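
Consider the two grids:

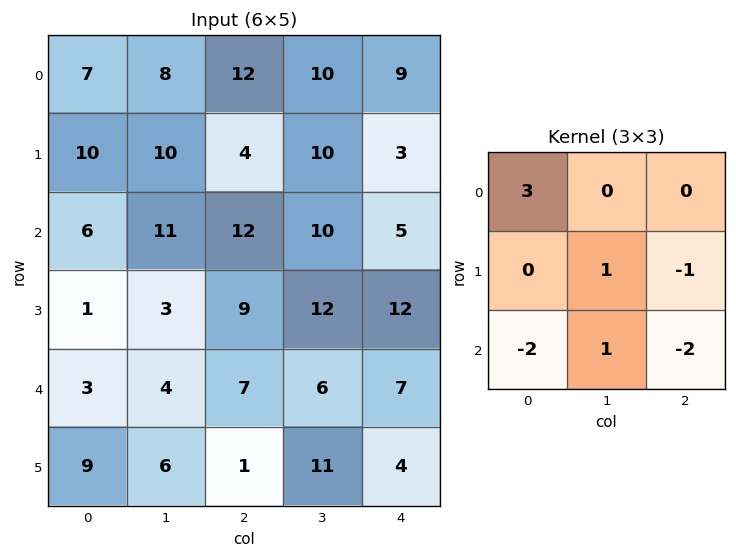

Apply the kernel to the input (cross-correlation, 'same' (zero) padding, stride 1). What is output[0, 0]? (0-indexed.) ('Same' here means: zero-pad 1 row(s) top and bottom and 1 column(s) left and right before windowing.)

-11

The receptive field on the zero-padded input at this output position is [0 0 0 / 0 7 8 / 0 10 10]. Elementwise product with the kernel and sum: 0·3 + 7·1 + 8·-1 + 0·-2 + 10·1 + 10·-2.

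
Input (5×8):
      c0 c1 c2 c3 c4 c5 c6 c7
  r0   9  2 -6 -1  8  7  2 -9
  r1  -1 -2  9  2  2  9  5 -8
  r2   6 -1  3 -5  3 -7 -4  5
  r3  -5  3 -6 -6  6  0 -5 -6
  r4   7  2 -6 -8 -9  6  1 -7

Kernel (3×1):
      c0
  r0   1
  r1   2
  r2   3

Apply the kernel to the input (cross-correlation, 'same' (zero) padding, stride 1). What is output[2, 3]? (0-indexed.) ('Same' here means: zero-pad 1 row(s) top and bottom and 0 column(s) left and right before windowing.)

-26

The receptive field on the zero-padded input at this output position is [2 / -5 / -6]. Elementwise product with the kernel and sum: 2·1 + -5·2 + -6·3.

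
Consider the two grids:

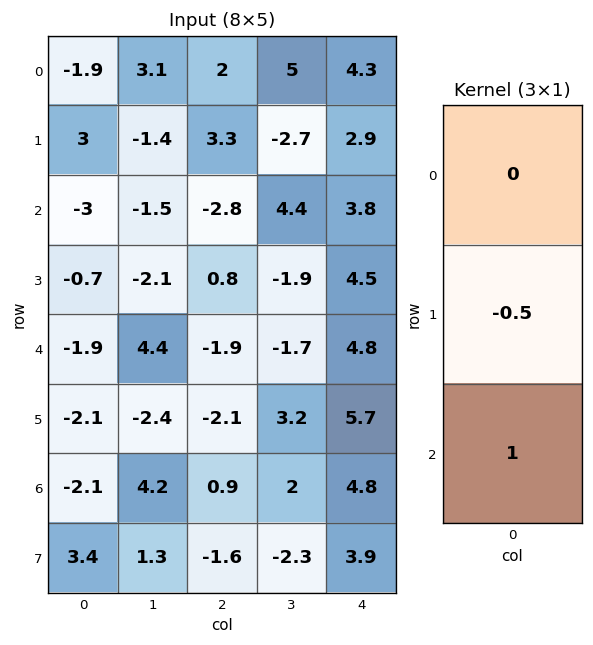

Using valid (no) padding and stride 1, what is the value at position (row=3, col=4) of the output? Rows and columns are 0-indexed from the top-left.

The receptive field on the input at this output position is [4.5 / 4.8 / 5.7]. Elementwise product with the kernel and sum: 4.8·-0.5 + 5.7·1.

3.3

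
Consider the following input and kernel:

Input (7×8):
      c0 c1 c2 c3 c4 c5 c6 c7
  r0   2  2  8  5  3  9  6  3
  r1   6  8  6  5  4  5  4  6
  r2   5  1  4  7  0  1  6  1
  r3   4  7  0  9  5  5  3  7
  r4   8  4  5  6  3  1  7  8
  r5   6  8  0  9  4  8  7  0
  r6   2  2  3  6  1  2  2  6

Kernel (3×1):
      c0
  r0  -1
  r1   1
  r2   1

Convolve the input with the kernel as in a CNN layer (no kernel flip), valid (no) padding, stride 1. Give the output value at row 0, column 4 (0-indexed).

The receptive field on the input at this output position is [3 / 4 / 0]. Elementwise product with the kernel and sum: 3·-1 + 4·1 + 0·1.

1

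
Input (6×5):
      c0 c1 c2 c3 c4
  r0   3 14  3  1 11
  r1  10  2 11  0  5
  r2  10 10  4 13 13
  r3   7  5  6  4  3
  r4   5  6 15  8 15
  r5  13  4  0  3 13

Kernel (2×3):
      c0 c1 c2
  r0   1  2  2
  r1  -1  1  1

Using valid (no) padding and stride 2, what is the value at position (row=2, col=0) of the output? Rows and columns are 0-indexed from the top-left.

The receptive field on the input at this output position is [5 6 15 / 13 4 0]. Elementwise product with the kernel and sum: 5·1 + 6·2 + 15·2 + 13·-1 + 4·1 + 0·1.

38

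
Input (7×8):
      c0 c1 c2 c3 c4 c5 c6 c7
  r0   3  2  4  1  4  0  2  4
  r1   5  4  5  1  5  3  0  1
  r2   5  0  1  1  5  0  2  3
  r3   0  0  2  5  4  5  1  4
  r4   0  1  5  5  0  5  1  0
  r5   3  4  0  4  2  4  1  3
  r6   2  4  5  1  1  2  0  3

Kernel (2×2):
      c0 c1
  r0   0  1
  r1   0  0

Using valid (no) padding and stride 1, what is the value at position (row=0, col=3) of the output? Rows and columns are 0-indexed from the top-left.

The receptive field on the input at this output position is [1 4 / 1 5]. Elementwise product with the kernel and sum: 4·1.

4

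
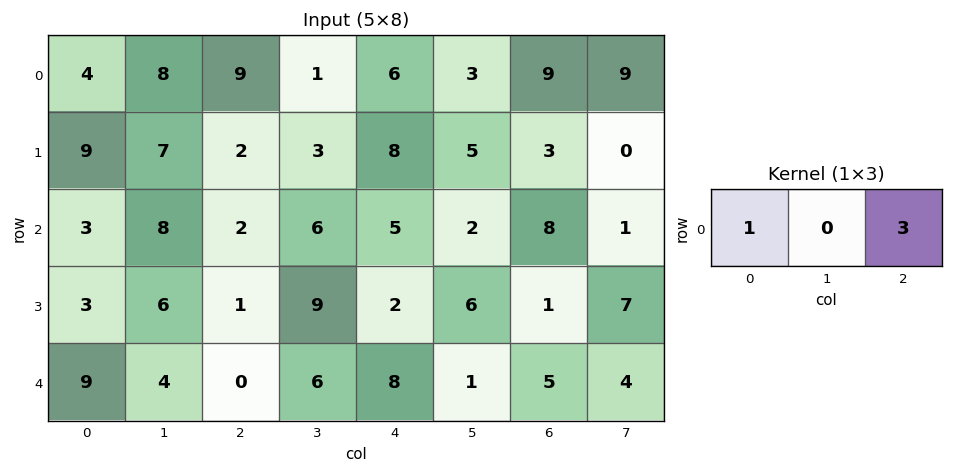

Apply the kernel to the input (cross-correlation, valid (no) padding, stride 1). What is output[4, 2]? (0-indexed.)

24

The receptive field on the input at this output position is [0 6 8]. Elementwise product with the kernel and sum: 0·1 + 8·3.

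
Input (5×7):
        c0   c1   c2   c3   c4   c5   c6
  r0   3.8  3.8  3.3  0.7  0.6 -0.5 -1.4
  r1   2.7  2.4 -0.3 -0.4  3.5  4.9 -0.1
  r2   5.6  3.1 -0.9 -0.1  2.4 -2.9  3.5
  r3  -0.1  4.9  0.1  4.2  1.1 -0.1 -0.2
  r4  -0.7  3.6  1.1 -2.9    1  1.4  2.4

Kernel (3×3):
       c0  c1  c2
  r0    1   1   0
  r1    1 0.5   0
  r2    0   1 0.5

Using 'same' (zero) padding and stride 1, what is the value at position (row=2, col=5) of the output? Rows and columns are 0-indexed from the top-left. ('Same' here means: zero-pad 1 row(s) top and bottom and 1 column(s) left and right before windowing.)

9.15

The receptive field on the zero-padded input at this output position is [3.5 4.9 -0.1 / 2.4 -2.9 3.5 / 1.1 -0.1 -0.2]. Elementwise product with the kernel and sum: 3.5·1 + 4.9·1 + 2.4·1 + -2.9·0.5 + -0.1·1 + -0.2·0.5.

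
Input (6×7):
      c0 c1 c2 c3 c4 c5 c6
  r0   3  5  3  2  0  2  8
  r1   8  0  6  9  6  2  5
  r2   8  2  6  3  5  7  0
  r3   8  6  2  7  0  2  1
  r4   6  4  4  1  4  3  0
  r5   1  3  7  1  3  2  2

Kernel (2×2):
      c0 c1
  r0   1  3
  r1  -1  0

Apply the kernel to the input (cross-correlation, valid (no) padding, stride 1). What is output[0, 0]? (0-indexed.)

The receptive field on the input at this output position is [3 5 / 8 0]. Elementwise product with the kernel and sum: 3·1 + 5·3 + 8·-1.

10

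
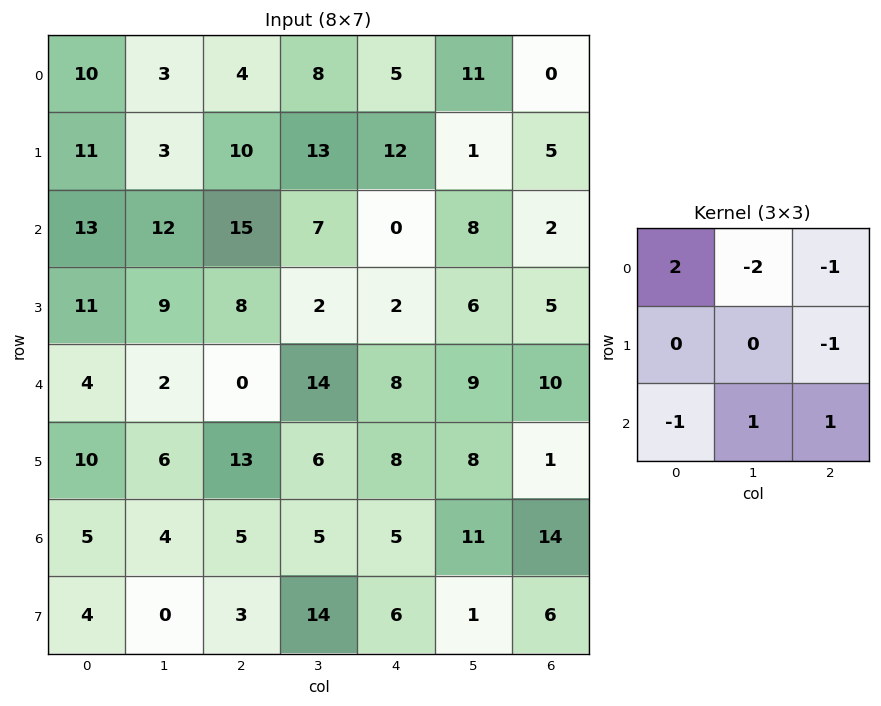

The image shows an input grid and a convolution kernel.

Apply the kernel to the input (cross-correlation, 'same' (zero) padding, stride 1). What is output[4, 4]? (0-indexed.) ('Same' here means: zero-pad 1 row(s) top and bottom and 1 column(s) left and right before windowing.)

-5

The receptive field on the zero-padded input at this output position is [2 2 6 / 14 8 9 / 6 8 8]. Elementwise product with the kernel and sum: 2·2 + 2·-2 + 6·-1 + 9·-1 + 6·-1 + 8·1 + 8·1.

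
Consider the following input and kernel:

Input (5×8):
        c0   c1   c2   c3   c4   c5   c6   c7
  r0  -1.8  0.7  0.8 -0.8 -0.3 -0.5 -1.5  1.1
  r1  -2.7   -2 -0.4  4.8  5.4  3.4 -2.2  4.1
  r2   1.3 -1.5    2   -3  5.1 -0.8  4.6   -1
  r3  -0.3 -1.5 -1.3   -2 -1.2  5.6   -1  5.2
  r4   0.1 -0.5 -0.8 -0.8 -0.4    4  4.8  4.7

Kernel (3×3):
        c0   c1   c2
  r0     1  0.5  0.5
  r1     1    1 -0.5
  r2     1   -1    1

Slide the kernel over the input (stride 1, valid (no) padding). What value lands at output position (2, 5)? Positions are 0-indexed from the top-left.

The receptive field on the input at this output position is [-0.8 4.6 -1 / 5.6 -1 5.2 / 4 4.8 4.7]. Elementwise product with the kernel and sum: -0.8·1 + 4.6·0.5 + -1·0.5 + 5.6·1 + -1·1 + 5.2·-0.5 + 4·1 + 4.8·-1 + 4.7·1.

6.9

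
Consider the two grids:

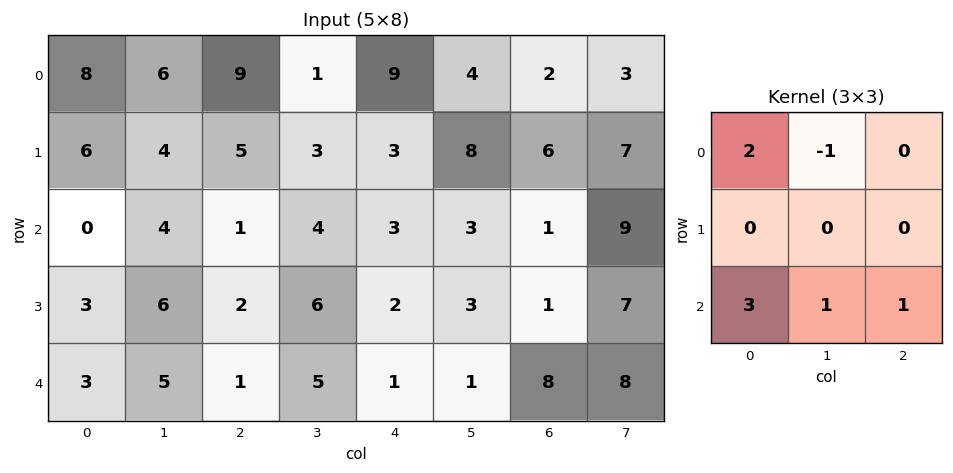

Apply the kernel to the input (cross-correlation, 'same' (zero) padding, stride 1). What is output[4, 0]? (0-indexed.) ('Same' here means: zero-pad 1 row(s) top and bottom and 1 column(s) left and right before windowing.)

The receptive field on the zero-padded input at this output position is [0 3 6 / 0 3 5 / 0 0 0]. Elementwise product with the kernel and sum: 0·2 + 3·-1 + 0·3 + 0·1 + 0·1.

-3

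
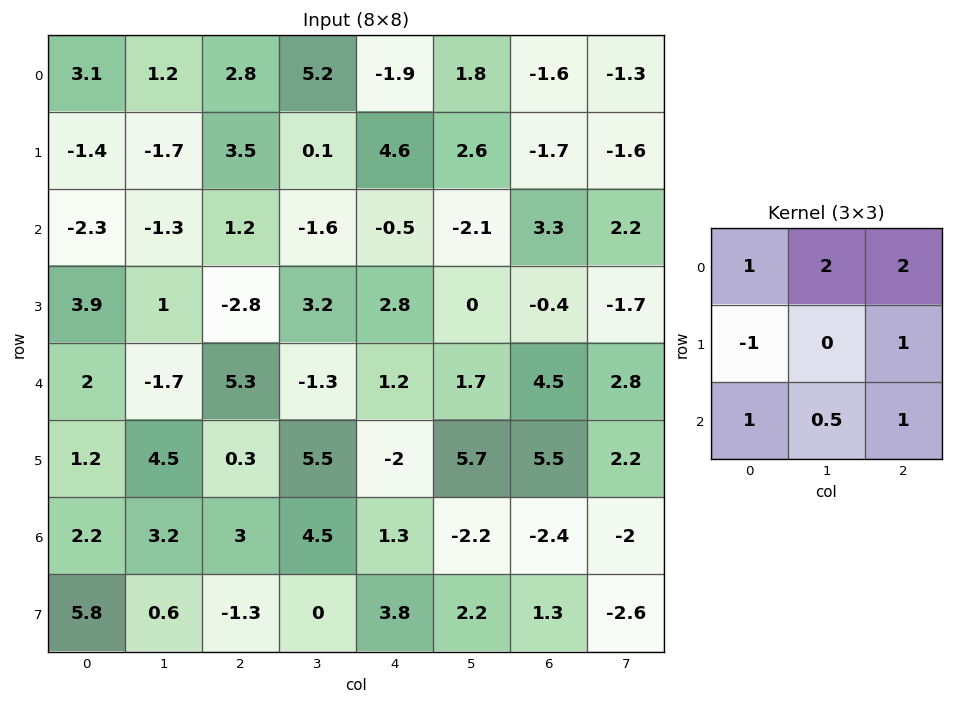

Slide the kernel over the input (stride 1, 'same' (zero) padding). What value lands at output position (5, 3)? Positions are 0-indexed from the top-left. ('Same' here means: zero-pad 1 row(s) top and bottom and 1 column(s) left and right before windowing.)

The receptive field on the zero-padded input at this output position is [5.3 -1.3 1.2 / 0.3 5.5 -2 / 3 4.5 1.3]. Elementwise product with the kernel and sum: 5.3·1 + -1.3·2 + 1.2·2 + 0.3·-1 + -2·1 + 3·1 + 4.5·0.5 + 1.3·1.

9.35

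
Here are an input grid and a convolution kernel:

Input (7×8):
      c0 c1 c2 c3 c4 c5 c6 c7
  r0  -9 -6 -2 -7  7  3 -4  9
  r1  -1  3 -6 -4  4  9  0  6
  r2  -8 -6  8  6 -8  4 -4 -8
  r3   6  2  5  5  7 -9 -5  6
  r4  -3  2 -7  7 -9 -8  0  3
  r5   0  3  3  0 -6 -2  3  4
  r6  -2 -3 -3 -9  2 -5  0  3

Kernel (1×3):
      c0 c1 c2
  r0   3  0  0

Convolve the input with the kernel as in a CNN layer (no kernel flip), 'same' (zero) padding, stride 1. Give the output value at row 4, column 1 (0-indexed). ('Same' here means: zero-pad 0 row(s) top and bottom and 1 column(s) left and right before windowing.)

The receptive field on the zero-padded input at this output position is [-3 2 -7]. Elementwise product with the kernel and sum: -3·3.

-9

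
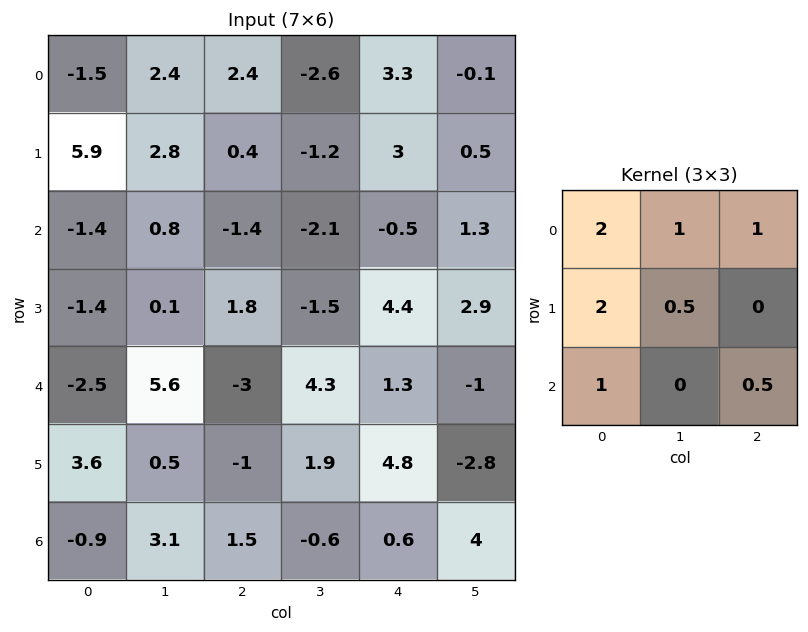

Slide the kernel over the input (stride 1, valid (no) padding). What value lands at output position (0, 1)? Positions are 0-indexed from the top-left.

10.15

The receptive field on the input at this output position is [2.4 2.4 -2.6 / 2.8 0.4 -1.2 / 0.8 -1.4 -2.1]. Elementwise product with the kernel and sum: 2.4·2 + 2.4·1 + -2.6·1 + 2.8·2 + 0.4·0.5 + 0.8·1 + -2.1·0.5.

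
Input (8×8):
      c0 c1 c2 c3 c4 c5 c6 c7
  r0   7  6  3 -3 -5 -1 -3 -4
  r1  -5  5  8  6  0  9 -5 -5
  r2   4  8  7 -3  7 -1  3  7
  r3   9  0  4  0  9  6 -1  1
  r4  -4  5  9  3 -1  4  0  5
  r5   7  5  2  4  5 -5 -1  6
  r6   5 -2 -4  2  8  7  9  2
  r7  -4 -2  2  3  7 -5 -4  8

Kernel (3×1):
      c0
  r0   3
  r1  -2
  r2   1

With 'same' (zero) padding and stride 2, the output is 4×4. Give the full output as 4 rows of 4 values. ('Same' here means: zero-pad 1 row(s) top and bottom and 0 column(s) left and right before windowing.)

-19 2 10 1
-14 14 -5 -22
42 -4 34 -4
7 16 6 -25

Output[0,0]: The receptive field on the zero-padded input at this output position is [0 / 7 / -5]. Elementwise product with the kernel and sum: 0·3 + 7·-2 + -5·1.
Output[0,1]: The receptive field on the zero-padded input at this output position is [0 / 3 / 8]. Elementwise product with the kernel and sum: 0·3 + 3·-2 + 8·1.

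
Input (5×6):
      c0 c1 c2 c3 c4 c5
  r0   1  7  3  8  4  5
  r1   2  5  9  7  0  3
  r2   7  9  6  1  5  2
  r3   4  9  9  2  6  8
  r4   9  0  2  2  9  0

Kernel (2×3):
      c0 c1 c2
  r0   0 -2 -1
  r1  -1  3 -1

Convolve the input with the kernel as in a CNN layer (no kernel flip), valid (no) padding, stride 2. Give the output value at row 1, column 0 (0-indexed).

The receptive field on the input at this output position is [7 9 6 / 4 9 9]. Elementwise product with the kernel and sum: 9·-2 + 6·-1 + 4·-1 + 9·3 + 9·-1.

-10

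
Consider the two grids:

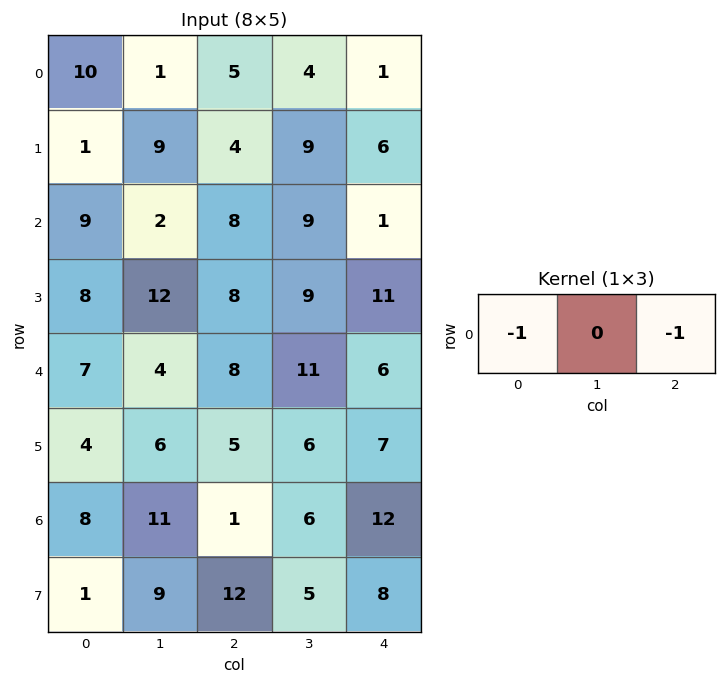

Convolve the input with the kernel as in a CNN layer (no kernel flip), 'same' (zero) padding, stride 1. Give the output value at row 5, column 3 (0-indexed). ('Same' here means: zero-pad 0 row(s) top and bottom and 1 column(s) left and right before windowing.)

The receptive field on the zero-padded input at this output position is [5 6 7]. Elementwise product with the kernel and sum: 5·-1 + 7·-1.

-12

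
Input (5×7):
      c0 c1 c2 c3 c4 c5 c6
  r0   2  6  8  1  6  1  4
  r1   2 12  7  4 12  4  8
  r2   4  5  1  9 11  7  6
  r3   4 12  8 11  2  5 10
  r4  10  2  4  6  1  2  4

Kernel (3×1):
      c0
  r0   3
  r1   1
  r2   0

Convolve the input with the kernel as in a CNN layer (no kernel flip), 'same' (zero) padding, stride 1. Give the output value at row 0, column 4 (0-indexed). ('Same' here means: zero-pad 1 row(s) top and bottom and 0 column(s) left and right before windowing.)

The receptive field on the zero-padded input at this output position is [0 / 6 / 12]. Elementwise product with the kernel and sum: 0·3 + 6·1.

6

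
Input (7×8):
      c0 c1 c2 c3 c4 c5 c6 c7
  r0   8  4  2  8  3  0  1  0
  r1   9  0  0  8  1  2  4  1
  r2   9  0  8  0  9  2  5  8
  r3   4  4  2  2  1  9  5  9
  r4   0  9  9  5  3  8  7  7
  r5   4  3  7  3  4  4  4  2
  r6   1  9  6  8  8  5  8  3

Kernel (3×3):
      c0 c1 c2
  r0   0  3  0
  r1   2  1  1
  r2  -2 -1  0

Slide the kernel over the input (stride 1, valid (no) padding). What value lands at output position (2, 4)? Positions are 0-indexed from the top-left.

The receptive field on the input at this output position is [9 2 5 / 1 9 5 / 3 8 7]. Elementwise product with the kernel and sum: 2·3 + 1·2 + 9·1 + 5·1 + 3·-2 + 8·-1.

8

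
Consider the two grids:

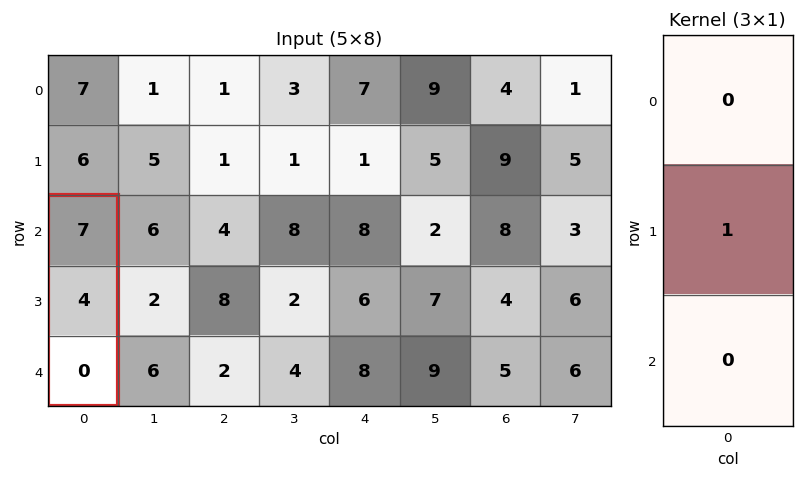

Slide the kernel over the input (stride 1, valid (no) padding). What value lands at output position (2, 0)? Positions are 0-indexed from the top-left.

The receptive field on the input at this output position is [7 / 4 / 0]. Elementwise product with the kernel and sum: 4·1.

4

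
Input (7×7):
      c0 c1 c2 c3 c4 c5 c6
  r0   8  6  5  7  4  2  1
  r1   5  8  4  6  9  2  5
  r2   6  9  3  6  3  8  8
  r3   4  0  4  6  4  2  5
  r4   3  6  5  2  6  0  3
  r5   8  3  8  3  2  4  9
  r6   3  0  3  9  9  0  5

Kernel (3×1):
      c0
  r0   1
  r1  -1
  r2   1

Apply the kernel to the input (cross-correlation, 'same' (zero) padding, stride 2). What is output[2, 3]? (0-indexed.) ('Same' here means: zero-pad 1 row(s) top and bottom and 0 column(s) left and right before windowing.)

11

The receptive field on the zero-padded input at this output position is [5 / 3 / 9]. Elementwise product with the kernel and sum: 5·1 + 3·-1 + 9·1.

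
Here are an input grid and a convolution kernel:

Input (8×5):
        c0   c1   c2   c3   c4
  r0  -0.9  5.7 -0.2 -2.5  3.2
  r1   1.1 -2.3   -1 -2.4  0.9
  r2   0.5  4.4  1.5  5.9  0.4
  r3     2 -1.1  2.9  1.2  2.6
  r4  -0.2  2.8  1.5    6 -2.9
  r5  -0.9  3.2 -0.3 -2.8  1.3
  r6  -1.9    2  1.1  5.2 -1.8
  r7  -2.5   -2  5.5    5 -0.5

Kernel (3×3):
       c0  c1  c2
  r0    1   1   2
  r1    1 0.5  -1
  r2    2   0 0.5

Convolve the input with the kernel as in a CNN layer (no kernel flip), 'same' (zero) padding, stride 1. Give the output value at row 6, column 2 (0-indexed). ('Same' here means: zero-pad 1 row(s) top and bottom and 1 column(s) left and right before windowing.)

-6.85

The receptive field on the zero-padded input at this output position is [3.2 -0.3 -2.8 / 2 1.1 5.2 / -2 5.5 5]. Elementwise product with the kernel and sum: 3.2·1 + -0.3·1 + -2.8·2 + 2·1 + 1.1·0.5 + 5.2·-1 + -2·2 + 5·0.5.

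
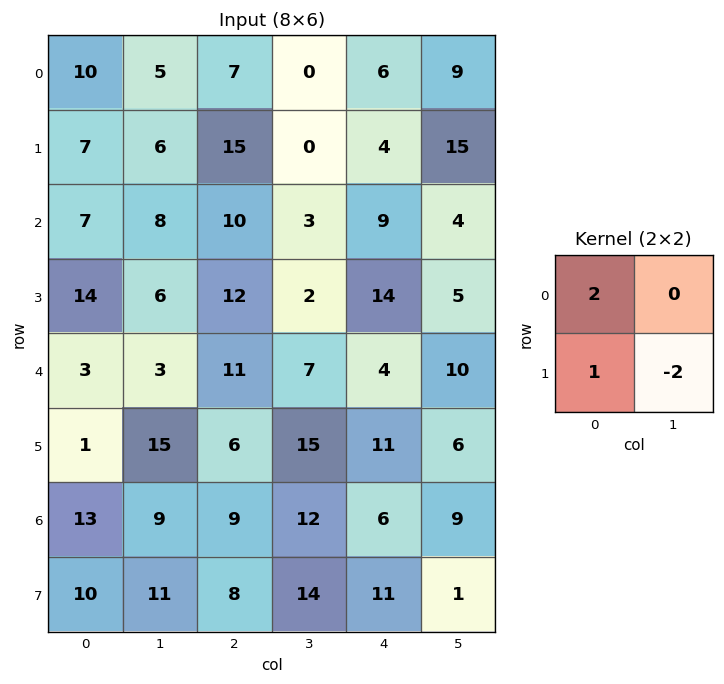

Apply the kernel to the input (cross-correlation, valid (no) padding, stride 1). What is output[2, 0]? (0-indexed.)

The receptive field on the input at this output position is [7 8 / 14 6]. Elementwise product with the kernel and sum: 7·2 + 14·1 + 6·-2.

16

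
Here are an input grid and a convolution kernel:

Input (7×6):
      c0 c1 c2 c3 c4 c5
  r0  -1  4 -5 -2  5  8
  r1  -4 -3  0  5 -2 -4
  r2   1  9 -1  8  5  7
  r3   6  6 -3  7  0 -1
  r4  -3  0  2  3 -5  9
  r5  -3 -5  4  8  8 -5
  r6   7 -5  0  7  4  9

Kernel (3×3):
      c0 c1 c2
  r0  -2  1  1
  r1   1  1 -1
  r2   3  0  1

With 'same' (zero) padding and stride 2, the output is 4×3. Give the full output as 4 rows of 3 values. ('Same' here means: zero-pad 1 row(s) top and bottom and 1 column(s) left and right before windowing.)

Output[0,0]: The receptive field on the zero-padded input at this output position is [0 0 0 / 0 -1 4 / 0 -4 -3]. Elementwise product with the kernel and sum: 0·-2 + 0·1 + 0·1 + 0·1 + -1·1 + 4·-1 + 0·3 + -3·1.

-8 -3 6
-9 36 10
4 -16 -7
4 10 -11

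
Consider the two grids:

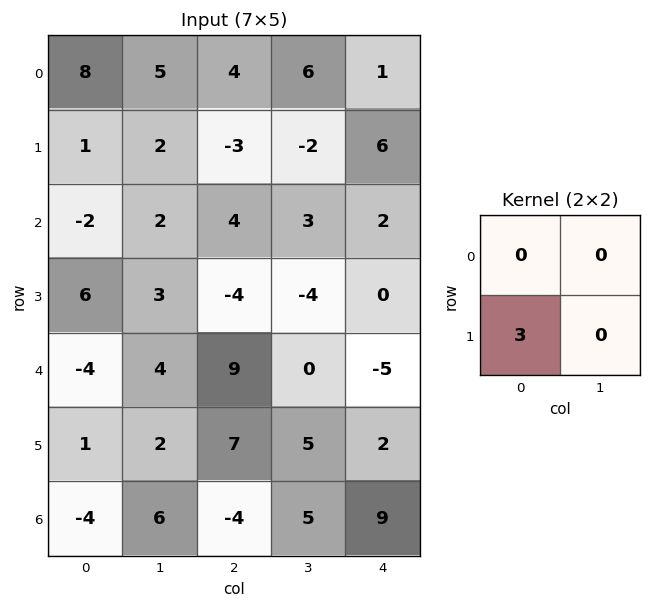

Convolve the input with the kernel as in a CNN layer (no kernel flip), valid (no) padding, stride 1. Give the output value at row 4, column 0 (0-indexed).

The receptive field on the input at this output position is [-4 4 / 1 2]. Elementwise product with the kernel and sum: 1·3.

3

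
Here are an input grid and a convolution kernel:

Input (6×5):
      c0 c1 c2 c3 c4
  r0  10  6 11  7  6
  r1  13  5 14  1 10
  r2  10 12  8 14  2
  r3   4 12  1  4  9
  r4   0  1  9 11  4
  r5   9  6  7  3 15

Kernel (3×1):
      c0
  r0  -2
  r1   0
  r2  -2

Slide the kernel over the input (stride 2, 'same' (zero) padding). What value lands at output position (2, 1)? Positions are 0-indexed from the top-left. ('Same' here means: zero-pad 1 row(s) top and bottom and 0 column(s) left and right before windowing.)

The receptive field on the zero-padded input at this output position is [1 / 9 / 7]. Elementwise product with the kernel and sum: 1·-2 + 7·-2.

-16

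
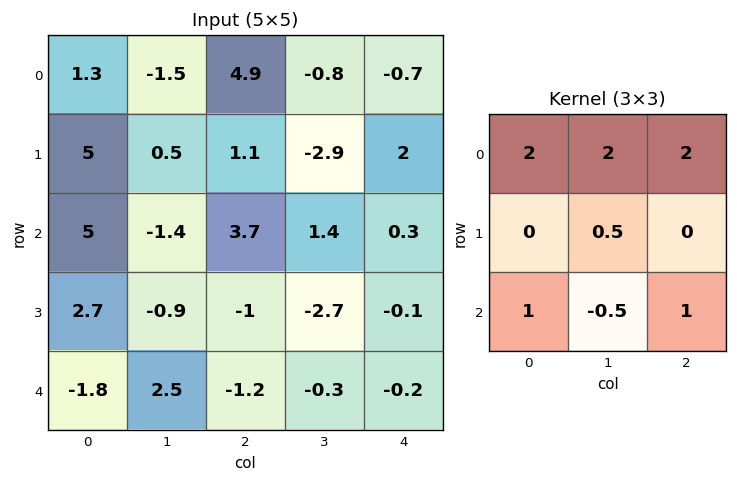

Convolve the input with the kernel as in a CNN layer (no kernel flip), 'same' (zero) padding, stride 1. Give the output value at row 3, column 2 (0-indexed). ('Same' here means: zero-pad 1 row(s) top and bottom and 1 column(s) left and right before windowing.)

9.7

The receptive field on the zero-padded input at this output position is [-1.4 3.7 1.4 / -0.9 -1 -2.7 / 2.5 -1.2 -0.3]. Elementwise product with the kernel and sum: -1.4·2 + 3.7·2 + 1.4·2 + -1·0.5 + 2.5·1 + -1.2·-0.5 + -0.3·1.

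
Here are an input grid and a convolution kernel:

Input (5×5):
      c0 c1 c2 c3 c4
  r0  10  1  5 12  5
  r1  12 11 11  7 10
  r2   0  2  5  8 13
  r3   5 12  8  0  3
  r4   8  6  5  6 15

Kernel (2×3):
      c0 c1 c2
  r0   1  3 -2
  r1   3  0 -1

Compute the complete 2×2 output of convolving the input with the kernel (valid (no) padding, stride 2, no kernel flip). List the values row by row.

28 54
3 24

Output[0,0]: The receptive field on the input at this output position is [10 1 5 / 12 11 11]. Elementwise product with the kernel and sum: 10·1 + 1·3 + 5·-2 + 12·3 + 11·-1.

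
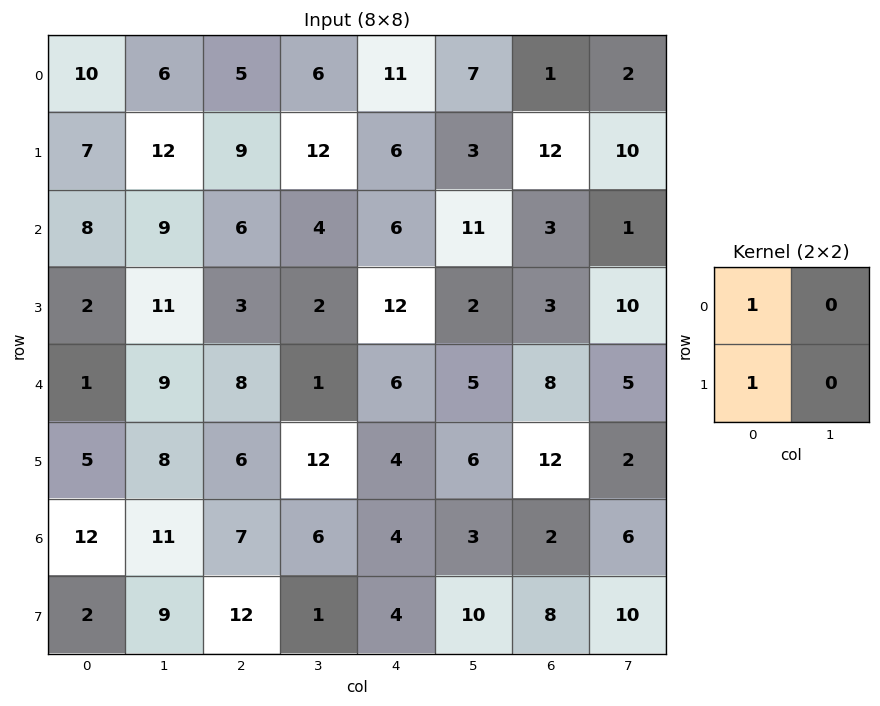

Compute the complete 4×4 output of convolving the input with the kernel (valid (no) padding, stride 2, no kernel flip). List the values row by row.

17 14 17 13
10 9 18 6
6 14 10 20
14 19 8 10

Output[0,0]: The receptive field on the input at this output position is [10 6 / 7 12]. Elementwise product with the kernel and sum: 10·1 + 7·1.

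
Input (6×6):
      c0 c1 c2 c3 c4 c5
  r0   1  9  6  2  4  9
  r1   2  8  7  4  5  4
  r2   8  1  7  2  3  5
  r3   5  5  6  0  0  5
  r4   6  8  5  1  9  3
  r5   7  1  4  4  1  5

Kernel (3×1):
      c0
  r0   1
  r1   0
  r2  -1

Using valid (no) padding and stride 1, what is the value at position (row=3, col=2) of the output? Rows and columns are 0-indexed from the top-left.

The receptive field on the input at this output position is [6 / 5 / 4]. Elementwise product with the kernel and sum: 6·1 + 4·-1.

2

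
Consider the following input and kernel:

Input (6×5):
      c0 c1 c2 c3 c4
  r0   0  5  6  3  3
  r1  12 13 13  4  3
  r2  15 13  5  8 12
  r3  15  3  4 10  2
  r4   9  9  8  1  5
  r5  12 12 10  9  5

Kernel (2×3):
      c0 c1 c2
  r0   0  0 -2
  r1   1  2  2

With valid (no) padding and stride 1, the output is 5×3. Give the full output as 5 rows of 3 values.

52 41 21
25 31 39
19 15 4
35 7 16
40 48 28

Output[0,0]: The receptive field on the input at this output position is [0 5 6 / 12 13 13]. Elementwise product with the kernel and sum: 6·-2 + 12·1 + 13·2 + 13·2.
Output[0,1]: The receptive field on the input at this output position is [5 6 3 / 13 13 4]. Elementwise product with the kernel and sum: 3·-2 + 13·1 + 13·2 + 4·2.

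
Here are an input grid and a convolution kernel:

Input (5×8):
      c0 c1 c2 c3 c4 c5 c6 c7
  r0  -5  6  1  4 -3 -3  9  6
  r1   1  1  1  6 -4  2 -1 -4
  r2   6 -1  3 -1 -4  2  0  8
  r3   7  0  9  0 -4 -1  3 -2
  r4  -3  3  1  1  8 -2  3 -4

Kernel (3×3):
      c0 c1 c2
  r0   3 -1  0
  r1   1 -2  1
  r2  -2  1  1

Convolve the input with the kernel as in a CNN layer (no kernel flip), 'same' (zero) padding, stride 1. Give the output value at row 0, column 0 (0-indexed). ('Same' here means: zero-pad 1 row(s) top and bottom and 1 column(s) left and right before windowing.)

The receptive field on the zero-padded input at this output position is [0 0 0 / 0 -5 6 / 0 1 1]. Elementwise product with the kernel and sum: 0·3 + 0·-1 + 0·1 + -5·-2 + 6·1 + 0·-2 + 1·1 + 1·1.

18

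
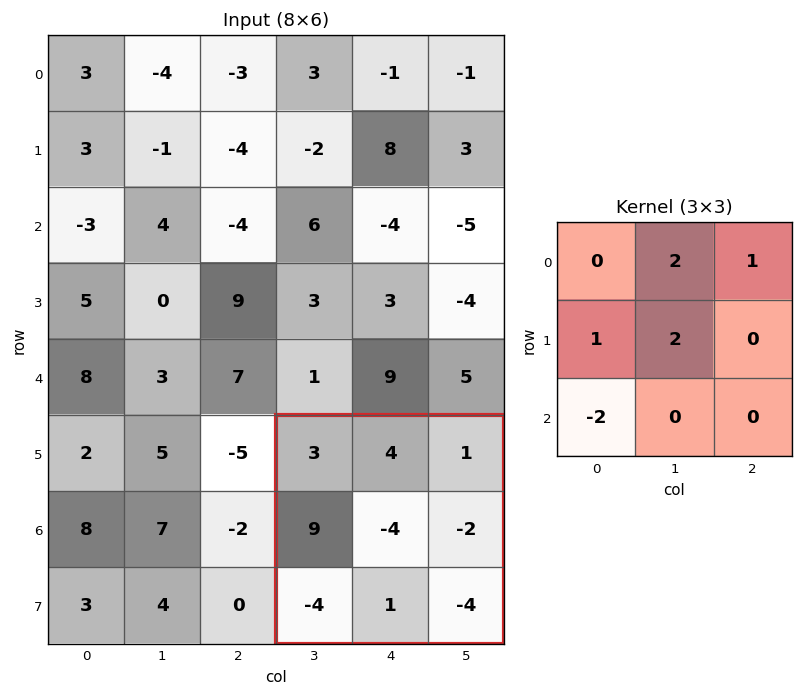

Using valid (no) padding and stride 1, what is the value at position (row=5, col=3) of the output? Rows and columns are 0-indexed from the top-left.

The receptive field on the input at this output position is [3 4 1 / 9 -4 -2 / -4 1 -4]. Elementwise product with the kernel and sum: 4·2 + 1·1 + 9·1 + -4·2 + -4·-2.

18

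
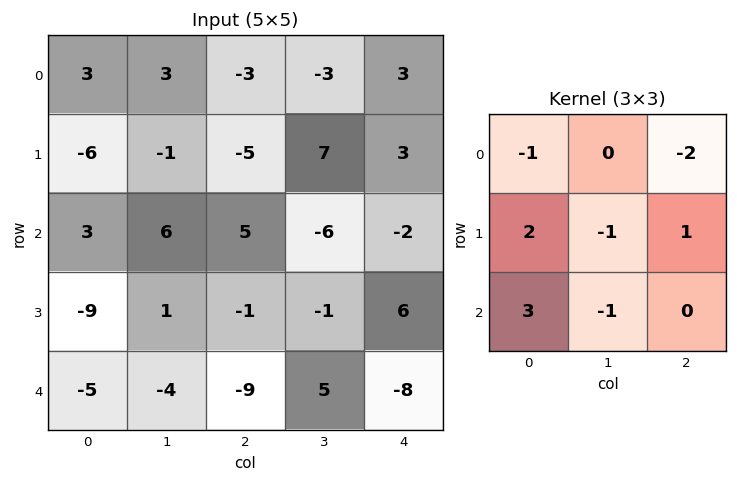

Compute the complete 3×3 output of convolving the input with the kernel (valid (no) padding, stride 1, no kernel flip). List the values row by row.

Output[0,0]: The receptive field on the input at this output position is [3 3 -3 / -6 -1 -5 / 3 6 5]. Elementwise product with the kernel and sum: 3·-1 + -3·-2 + -6·2 + -1·-1 + -5·1 + 3·3 + 6·-1.

-10 26 4
-7 -8 11
-44 5 -28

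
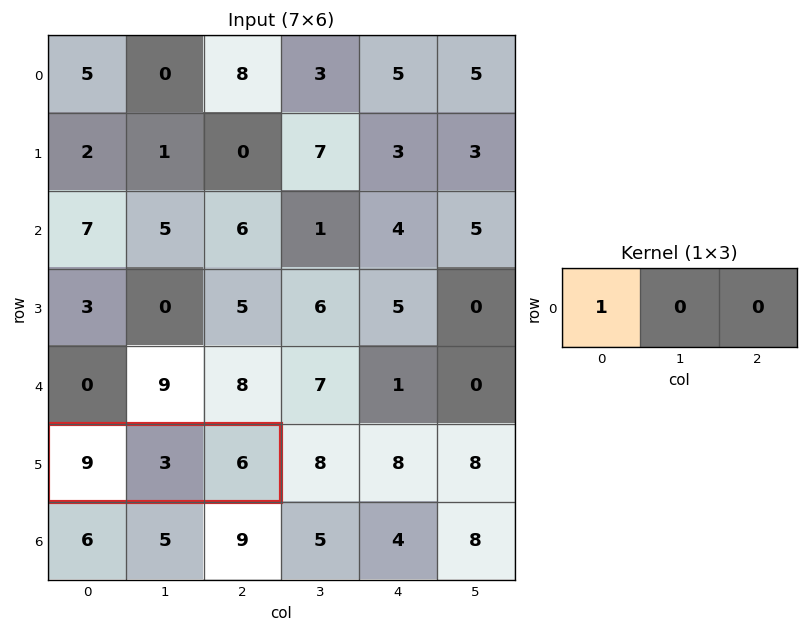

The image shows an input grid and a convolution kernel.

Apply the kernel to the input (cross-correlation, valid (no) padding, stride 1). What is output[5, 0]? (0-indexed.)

9

The receptive field on the input at this output position is [9 3 6]. Elementwise product with the kernel and sum: 9·1.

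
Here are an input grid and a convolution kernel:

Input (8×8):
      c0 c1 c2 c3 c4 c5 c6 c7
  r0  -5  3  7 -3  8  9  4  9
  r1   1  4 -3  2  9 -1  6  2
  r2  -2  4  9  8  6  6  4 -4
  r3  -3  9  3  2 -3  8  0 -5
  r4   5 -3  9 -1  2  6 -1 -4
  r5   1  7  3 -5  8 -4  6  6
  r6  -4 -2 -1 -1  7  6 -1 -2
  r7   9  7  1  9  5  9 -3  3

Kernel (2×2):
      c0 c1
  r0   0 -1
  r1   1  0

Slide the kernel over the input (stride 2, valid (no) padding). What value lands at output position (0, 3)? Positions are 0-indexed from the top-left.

The receptive field on the input at this output position is [4 9 / 6 2]. Elementwise product with the kernel and sum: 9·-1 + 6·1.

-3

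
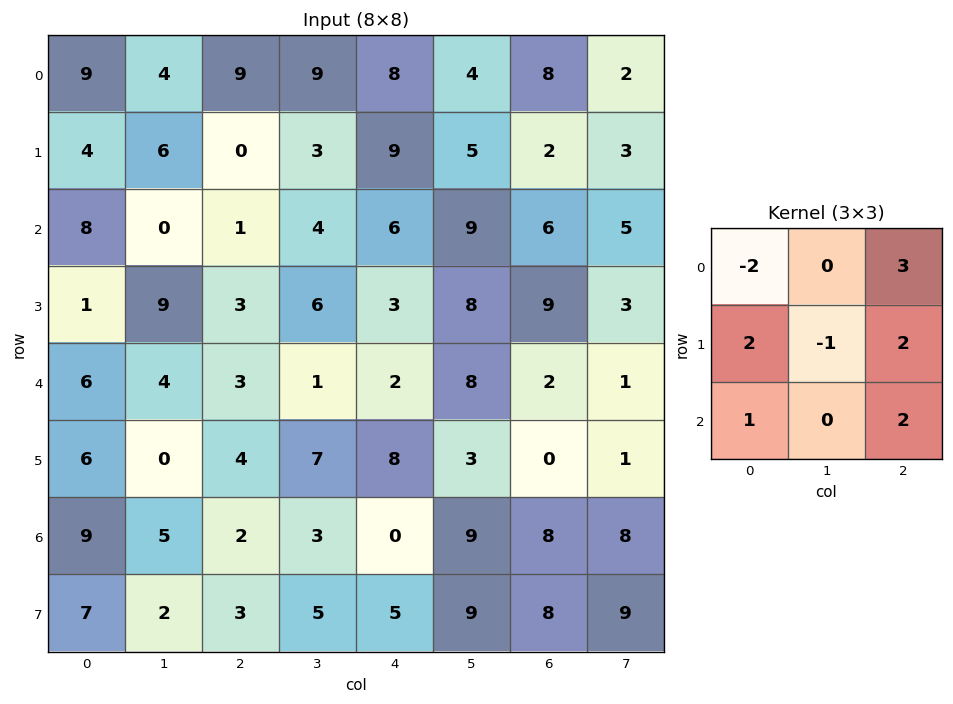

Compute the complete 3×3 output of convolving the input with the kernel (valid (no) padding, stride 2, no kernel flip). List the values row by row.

Output[0,0]: The receptive field on the input at this output position is [9 4 9 / 4 6 0 / 8 0 1]. Elementwise product with the kernel and sum: 9·-2 + 9·3 + 4·2 + 6·-1 + 0·2 + 8·1 + 1·2.

21 34 43
-2 29 28
30 19 31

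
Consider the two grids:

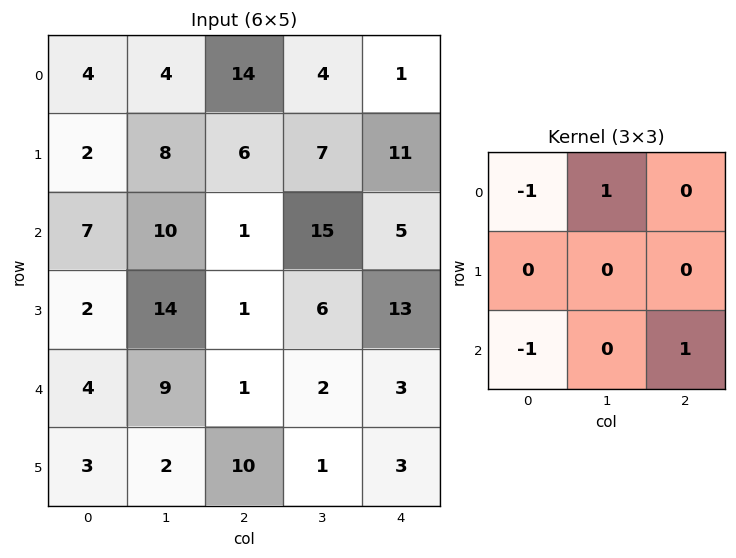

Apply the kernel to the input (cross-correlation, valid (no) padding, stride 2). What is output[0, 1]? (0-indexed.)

-6

The receptive field on the input at this output position is [14 4 1 / 6 7 11 / 1 15 5]. Elementwise product with the kernel and sum: 14·-1 + 4·1 + 1·-1 + 5·1.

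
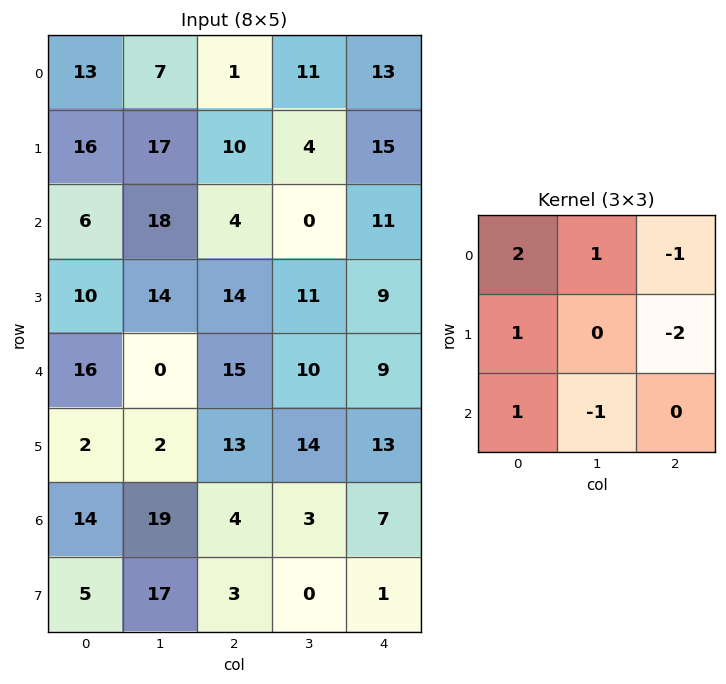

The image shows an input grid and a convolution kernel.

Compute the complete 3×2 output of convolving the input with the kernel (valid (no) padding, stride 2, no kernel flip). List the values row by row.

Output[0,0]: The receptive field on the input at this output position is [13 7 1 / 16 17 10 / 6 18 4]. Elementwise product with the kernel and sum: 13·2 + 7·1 + 1·-1 + 16·1 + 10·-2 + 6·1 + 18·-1.

16 -16
24 -2
-12 19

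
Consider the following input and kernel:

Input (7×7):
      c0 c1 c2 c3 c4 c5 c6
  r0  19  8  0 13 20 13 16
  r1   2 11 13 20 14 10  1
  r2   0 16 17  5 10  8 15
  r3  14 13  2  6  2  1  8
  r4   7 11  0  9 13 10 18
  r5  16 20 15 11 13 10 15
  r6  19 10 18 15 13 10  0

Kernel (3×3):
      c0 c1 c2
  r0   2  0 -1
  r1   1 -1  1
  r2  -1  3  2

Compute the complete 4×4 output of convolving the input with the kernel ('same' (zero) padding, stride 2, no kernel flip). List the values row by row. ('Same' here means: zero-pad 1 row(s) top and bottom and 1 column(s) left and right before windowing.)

17 89 48 -10
73 11 35 36
79 87 65 29
-29 36 24 30

Output[0,0]: The receptive field on the zero-padded input at this output position is [0 0 0 / 0 19 8 / 0 2 11]. Elementwise product with the kernel and sum: 0·2 + 0·-1 + 0·1 + 19·-1 + 8·1 + 0·-1 + 2·3 + 11·2.
Output[0,1]: The receptive field on the zero-padded input at this output position is [0 0 0 / 8 0 13 / 11 13 20]. Elementwise product with the kernel and sum: 0·2 + 0·-1 + 8·1 + 0·-1 + 13·1 + 11·-1 + 13·3 + 20·2.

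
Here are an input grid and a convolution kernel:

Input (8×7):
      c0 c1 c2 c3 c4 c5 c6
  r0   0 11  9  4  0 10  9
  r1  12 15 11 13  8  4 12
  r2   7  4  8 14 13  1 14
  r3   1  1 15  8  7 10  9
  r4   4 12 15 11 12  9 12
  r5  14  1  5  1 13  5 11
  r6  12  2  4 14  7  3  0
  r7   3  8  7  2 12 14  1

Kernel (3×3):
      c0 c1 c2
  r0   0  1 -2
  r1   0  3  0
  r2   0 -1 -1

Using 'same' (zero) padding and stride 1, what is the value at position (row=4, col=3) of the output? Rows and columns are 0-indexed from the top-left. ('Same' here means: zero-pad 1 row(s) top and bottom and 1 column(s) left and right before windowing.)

13

The receptive field on the zero-padded input at this output position is [15 8 7 / 15 11 12 / 5 1 13]. Elementwise product with the kernel and sum: 8·1 + 7·-2 + 11·3 + 1·-1 + 13·-1.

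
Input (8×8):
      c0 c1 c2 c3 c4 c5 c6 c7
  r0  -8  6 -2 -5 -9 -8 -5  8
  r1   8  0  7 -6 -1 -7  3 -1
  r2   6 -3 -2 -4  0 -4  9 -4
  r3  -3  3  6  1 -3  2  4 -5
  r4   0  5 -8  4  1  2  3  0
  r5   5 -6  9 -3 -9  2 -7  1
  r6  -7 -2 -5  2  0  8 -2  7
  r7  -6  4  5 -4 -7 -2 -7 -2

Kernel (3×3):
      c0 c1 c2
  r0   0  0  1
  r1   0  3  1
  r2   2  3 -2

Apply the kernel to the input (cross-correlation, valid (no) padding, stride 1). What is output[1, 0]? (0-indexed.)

The receptive field on the input at this output position is [8 0 7 / 6 -3 -2 / -3 3 6]. Elementwise product with the kernel and sum: 7·1 + -3·3 + -2·1 + -3·2 + 3·3 + 6·-2.

-13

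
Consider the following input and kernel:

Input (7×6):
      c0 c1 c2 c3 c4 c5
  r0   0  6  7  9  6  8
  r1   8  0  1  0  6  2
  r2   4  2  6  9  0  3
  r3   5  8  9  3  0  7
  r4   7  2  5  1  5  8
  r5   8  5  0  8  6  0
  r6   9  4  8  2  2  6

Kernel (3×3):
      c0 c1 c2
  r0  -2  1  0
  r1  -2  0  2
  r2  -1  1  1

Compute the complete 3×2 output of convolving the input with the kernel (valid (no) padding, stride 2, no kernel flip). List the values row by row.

-4 8
2 -20
-25 -1

Output[0,0]: The receptive field on the input at this output position is [0 6 7 / 8 0 1 / 4 2 6]. Elementwise product with the kernel and sum: 0·-2 + 6·1 + 8·-2 + 1·2 + 4·-1 + 2·1 + 6·1.
Output[0,1]: The receptive field on the input at this output position is [7 9 6 / 1 0 6 / 6 9 0]. Elementwise product with the kernel and sum: 7·-2 + 9·1 + 1·-2 + 6·2 + 6·-1 + 9·1 + 0·1.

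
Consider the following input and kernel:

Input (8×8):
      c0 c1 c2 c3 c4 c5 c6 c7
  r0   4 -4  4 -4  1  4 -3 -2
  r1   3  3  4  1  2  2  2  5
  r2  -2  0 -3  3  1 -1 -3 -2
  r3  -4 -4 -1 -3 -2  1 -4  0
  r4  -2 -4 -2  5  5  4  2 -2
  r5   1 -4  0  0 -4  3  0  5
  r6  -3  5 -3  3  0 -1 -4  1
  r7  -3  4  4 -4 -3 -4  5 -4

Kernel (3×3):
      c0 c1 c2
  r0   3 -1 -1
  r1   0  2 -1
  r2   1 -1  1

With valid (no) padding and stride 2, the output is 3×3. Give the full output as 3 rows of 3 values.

Output[0,0]: The receptive field on the input at this output position is [4 -4 4 / 3 3 4 / -2 0 -3]. Elementwise product with the kernel and sum: 4·3 + -4·-1 + 4·-1 + 3·2 + 4·-1 + -2·1 + 0·-1 + -3·1.
Output[0,1]: The receptive field on the input at this output position is [4 -4 1 / 4 1 2 / -3 3 1]. Elementwise product with the kernel and sum: 4·3 + -4·-1 + 1·-1 + 1·2 + 2·-1 + -3·1 + 3·-1 + 1·1.

9 10 3
-10 -19 16
-19 -18 12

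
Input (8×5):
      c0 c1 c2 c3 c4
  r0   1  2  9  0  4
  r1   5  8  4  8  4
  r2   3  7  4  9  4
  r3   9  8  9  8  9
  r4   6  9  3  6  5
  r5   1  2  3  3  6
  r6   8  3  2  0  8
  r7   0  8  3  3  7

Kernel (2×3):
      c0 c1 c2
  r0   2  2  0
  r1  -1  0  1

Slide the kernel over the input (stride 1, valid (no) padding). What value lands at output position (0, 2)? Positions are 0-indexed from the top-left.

The receptive field on the input at this output position is [9 0 4 / 4 8 4]. Elementwise product with the kernel and sum: 9·2 + 0·2 + 4·-1 + 4·1.

18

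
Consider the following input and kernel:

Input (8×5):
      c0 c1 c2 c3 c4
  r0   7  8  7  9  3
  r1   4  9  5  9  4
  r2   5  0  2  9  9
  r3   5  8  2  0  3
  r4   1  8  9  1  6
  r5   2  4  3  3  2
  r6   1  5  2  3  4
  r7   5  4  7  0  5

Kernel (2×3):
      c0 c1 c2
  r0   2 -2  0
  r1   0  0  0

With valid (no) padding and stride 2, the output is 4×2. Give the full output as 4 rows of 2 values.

Output[0,0]: The receptive field on the input at this output position is [7 8 7 / 4 9 5]. Elementwise product with the kernel and sum: 7·2 + 8·-2.
Output[0,1]: The receptive field on the input at this output position is [7 9 3 / 5 9 4]. Elementwise product with the kernel and sum: 7·2 + 9·-2.

-2 -4
10 -14
-14 16
-8 -2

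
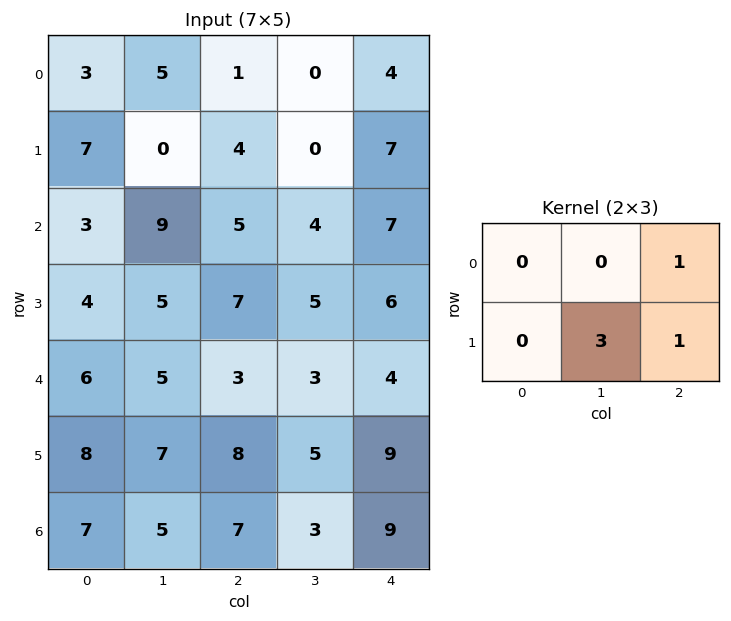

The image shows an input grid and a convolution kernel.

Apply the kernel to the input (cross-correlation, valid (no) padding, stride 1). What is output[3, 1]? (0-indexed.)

17

The receptive field on the input at this output position is [5 7 5 / 5 3 3]. Elementwise product with the kernel and sum: 5·1 + 3·3 + 3·1.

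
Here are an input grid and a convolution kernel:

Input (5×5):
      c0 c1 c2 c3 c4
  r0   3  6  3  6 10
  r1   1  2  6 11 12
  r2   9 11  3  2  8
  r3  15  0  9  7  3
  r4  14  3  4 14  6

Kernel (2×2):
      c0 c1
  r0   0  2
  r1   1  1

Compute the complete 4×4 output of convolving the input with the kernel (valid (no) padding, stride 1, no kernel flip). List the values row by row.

Output[0,0]: The receptive field on the input at this output position is [3 6 / 1 2]. Elementwise product with the kernel and sum: 6·2 + 1·1 + 2·1.

15 14 29 43
24 26 27 34
37 15 20 26
17 25 32 26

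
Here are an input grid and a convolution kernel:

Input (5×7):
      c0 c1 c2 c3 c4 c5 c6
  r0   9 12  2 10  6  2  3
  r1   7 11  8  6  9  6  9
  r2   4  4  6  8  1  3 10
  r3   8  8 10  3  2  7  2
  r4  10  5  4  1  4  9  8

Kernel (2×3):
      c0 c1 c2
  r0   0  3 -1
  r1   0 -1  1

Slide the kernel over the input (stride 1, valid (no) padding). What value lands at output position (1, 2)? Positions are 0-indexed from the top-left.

The receptive field on the input at this output position is [8 6 9 / 6 8 1]. Elementwise product with the kernel and sum: 6·3 + 9·-1 + 8·-1 + 1·1.

2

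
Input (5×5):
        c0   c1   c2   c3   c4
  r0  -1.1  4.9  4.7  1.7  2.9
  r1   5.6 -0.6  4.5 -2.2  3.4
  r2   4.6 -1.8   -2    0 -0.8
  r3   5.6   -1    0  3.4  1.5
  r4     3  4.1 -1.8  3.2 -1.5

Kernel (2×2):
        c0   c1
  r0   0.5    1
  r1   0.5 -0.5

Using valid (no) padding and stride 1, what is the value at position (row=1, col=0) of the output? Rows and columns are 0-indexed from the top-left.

The receptive field on the input at this output position is [5.6 -0.6 / 4.6 -1.8]. Elementwise product with the kernel and sum: 5.6·0.5 + -0.6·1 + 4.6·0.5 + -1.8·-0.5.

5.4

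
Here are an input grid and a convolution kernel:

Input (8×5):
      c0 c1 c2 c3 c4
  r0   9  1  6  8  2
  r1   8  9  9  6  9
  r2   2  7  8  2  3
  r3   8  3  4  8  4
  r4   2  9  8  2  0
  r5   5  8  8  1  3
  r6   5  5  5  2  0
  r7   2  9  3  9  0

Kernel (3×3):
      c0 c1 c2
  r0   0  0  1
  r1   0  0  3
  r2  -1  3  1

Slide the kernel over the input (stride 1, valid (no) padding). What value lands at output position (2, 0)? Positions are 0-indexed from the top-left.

The receptive field on the input at this output position is [2 7 8 / 8 3 4 / 2 9 8]. Elementwise product with the kernel and sum: 8·1 + 4·3 + 2·-1 + 9·3 + 8·1.

53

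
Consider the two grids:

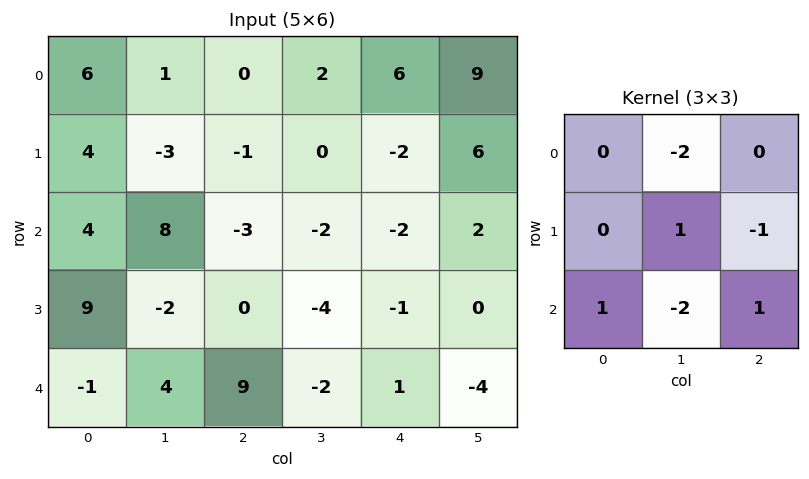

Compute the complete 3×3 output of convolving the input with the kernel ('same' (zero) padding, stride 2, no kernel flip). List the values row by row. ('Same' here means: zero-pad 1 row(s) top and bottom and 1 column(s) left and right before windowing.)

-6 -3 7
-32 -5 -2
-23 11 7

Output[0,0]: The receptive field on the zero-padded input at this output position is [0 0 0 / 0 6 1 / 0 4 -3]. Elementwise product with the kernel and sum: 0·-2 + 6·1 + 1·-1 + 0·1 + 4·-2 + -3·1.
Output[0,1]: The receptive field on the zero-padded input at this output position is [0 0 0 / 1 0 2 / -3 -1 0]. Elementwise product with the kernel and sum: 0·-2 + 0·1 + 2·-1 + -3·1 + -1·-2 + 0·1.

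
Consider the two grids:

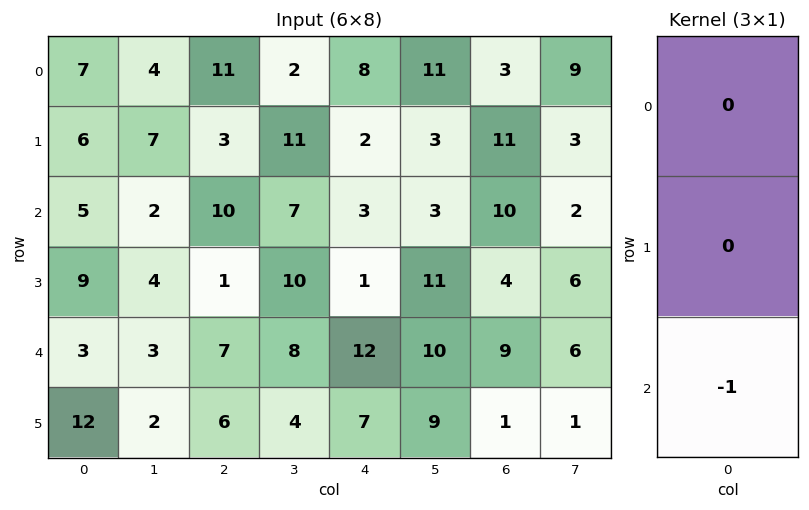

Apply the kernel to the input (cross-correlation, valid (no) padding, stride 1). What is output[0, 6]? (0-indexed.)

The receptive field on the input at this output position is [3 / 11 / 10]. Elementwise product with the kernel and sum: 10·-1.

-10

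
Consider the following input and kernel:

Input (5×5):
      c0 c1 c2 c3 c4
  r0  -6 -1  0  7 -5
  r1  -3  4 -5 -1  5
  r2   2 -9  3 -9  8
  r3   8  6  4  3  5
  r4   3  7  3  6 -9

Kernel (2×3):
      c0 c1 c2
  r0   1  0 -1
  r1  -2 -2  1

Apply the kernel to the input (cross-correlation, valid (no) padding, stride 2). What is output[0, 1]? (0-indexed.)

The receptive field on the input at this output position is [0 7 -5 / -5 -1 5]. Elementwise product with the kernel and sum: 0·1 + -5·-1 + -5·-2 + -1·-2 + 5·1.

22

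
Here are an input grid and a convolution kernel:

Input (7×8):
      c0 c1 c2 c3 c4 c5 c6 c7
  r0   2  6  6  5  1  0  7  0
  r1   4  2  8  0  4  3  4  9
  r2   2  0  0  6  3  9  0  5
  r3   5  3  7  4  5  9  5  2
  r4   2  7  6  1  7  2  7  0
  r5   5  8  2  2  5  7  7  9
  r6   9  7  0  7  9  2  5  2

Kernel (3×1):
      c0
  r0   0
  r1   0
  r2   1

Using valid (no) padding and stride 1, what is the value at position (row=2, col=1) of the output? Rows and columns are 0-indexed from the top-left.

7

The receptive field on the input at this output position is [0 / 3 / 7]. Elementwise product with the kernel and sum: 7·1.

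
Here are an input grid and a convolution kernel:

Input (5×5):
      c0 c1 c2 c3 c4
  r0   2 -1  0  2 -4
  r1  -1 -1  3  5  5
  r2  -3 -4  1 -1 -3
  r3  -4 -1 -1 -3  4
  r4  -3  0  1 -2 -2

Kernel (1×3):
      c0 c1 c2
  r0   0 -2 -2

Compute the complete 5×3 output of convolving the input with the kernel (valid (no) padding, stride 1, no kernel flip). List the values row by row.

Output[0,0]: The receptive field on the input at this output position is [2 -1 0]. Elementwise product with the kernel and sum: -1·-2 + 0·-2.

2 -4 4
-4 -16 -20
6 0 8
4 8 -2
-2 2 8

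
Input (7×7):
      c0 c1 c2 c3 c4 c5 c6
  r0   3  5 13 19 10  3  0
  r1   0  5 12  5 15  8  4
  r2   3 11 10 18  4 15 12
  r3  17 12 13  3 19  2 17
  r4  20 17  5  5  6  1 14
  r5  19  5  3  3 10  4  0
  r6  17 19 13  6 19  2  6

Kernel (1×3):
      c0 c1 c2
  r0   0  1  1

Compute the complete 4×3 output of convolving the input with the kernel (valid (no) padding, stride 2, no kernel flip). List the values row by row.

18 29 3
21 22 27
22 11 15
32 25 8

Output[0,0]: The receptive field on the input at this output position is [3 5 13]. Elementwise product with the kernel and sum: 5·1 + 13·1.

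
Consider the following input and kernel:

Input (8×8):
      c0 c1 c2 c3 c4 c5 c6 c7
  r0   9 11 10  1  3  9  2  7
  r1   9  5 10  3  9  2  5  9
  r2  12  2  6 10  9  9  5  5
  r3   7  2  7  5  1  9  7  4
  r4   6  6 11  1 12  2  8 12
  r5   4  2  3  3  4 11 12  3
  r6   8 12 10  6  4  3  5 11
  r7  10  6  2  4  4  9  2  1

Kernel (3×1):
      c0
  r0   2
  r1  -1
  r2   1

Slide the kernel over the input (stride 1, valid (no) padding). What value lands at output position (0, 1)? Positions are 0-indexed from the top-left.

19

The receptive field on the input at this output position is [11 / 5 / 2]. Elementwise product with the kernel and sum: 11·2 + 5·-1 + 2·1.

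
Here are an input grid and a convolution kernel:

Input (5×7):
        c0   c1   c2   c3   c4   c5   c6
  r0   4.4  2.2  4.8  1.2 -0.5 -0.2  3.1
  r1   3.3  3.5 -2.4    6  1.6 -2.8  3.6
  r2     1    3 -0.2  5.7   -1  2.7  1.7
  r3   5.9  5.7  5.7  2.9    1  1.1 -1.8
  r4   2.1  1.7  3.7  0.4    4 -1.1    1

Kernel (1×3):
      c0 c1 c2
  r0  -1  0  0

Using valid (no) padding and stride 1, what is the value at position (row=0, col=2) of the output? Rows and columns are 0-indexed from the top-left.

-4.8

The receptive field on the input at this output position is [4.8 1.2 -0.5]. Elementwise product with the kernel and sum: 4.8·-1.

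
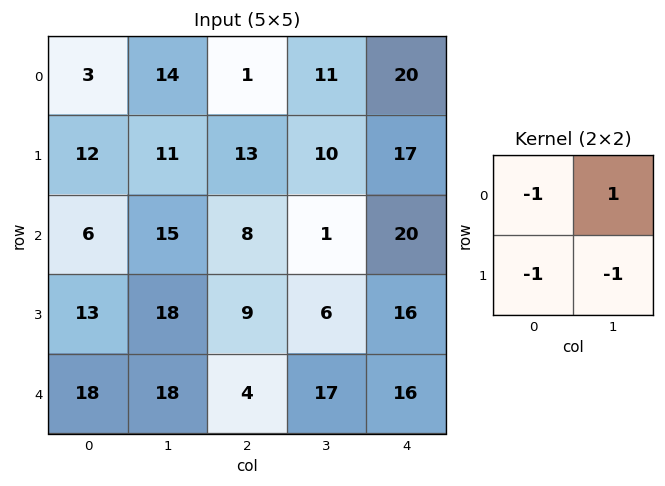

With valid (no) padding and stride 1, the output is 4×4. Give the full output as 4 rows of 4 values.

-12 -37 -13 -18
-22 -21 -12 -14
-22 -34 -22 -3
-31 -31 -24 -23

Output[0,0]: The receptive field on the input at this output position is [3 14 / 12 11]. Elementwise product with the kernel and sum: 3·-1 + 14·1 + 12·-1 + 11·-1.
Output[0,1]: The receptive field on the input at this output position is [14 1 / 11 13]. Elementwise product with the kernel and sum: 14·-1 + 1·1 + 11·-1 + 13·-1.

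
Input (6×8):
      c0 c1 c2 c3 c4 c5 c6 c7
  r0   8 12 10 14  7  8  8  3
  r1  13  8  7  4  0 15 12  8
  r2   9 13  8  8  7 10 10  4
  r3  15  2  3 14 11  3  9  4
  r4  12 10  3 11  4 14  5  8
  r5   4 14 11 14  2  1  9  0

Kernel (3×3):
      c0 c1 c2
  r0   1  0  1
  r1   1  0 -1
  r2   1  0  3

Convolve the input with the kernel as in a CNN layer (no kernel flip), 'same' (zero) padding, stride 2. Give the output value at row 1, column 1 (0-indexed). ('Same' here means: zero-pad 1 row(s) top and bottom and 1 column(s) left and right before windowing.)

The receptive field on the zero-padded input at this output position is [8 7 4 / 13 8 8 / 2 3 14]. Elementwise product with the kernel and sum: 8·1 + 4·1 + 13·1 + 8·-1 + 2·1 + 14·3.

61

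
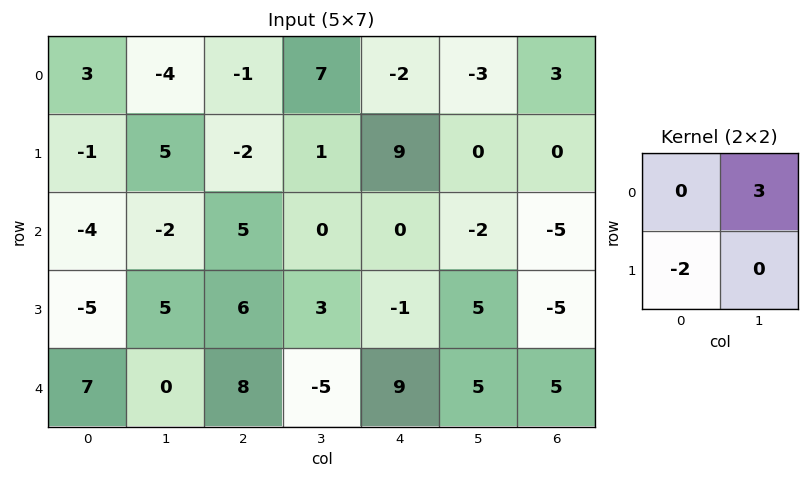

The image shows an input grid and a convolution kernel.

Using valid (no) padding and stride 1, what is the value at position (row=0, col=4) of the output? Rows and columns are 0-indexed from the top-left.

-27

The receptive field on the input at this output position is [-2 -3 / 9 0]. Elementwise product with the kernel and sum: -3·3 + 9·-2.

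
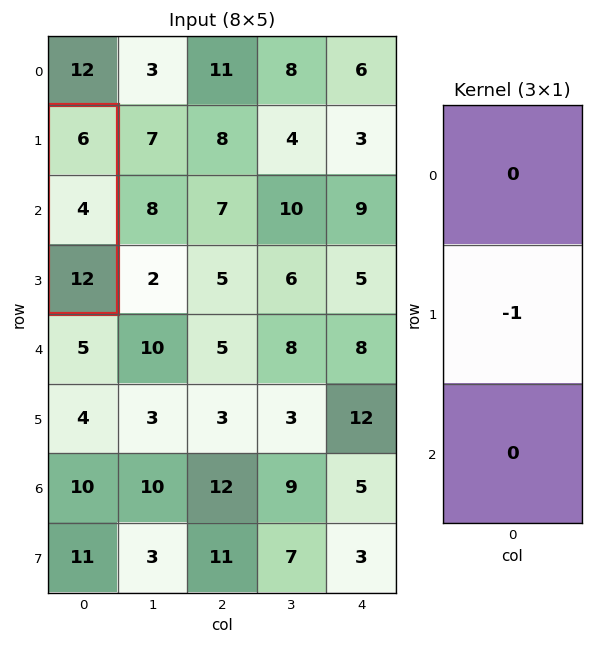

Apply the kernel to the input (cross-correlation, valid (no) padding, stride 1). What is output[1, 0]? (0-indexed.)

The receptive field on the input at this output position is [6 / 4 / 12]. Elementwise product with the kernel and sum: 4·-1.

-4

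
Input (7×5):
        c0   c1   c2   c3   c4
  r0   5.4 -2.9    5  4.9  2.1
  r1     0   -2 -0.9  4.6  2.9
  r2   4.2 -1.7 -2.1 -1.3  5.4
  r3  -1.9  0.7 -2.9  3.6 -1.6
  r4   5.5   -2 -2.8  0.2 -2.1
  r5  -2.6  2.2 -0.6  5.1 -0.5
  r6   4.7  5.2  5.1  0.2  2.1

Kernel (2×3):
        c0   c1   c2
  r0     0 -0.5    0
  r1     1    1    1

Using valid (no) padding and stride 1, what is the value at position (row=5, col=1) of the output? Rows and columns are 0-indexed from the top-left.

The receptive field on the input at this output position is [2.2 -0.6 5.1 / 5.2 5.1 0.2]. Elementwise product with the kernel and sum: -0.6·-0.5 + 5.2·1 + 5.1·1 + 0.2·1.

10.8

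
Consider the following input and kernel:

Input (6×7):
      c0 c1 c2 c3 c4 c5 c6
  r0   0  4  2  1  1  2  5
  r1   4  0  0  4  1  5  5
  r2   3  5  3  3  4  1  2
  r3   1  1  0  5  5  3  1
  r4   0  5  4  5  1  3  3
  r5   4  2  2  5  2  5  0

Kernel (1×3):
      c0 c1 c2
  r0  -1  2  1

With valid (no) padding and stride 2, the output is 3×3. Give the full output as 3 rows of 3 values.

Output[0,0]: The receptive field on the input at this output position is [0 4 2]. Elementwise product with the kernel and sum: 0·-1 + 4·2 + 2·1.

10 1 8
10 7 0
14 7 8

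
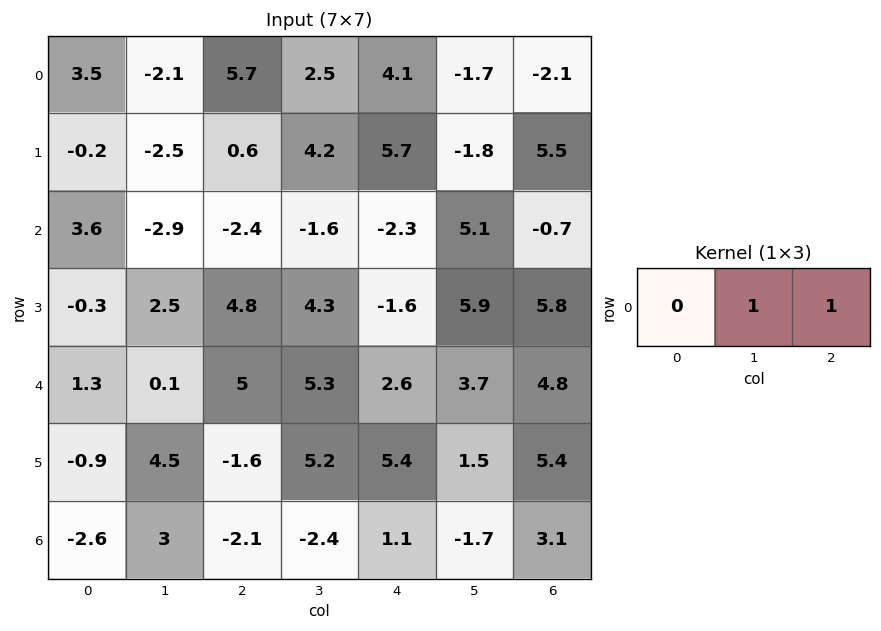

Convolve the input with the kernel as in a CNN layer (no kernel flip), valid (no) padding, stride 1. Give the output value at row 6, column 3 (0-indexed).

-0.6

The receptive field on the input at this output position is [-2.4 1.1 -1.7]. Elementwise product with the kernel and sum: 1.1·1 + -1.7·1.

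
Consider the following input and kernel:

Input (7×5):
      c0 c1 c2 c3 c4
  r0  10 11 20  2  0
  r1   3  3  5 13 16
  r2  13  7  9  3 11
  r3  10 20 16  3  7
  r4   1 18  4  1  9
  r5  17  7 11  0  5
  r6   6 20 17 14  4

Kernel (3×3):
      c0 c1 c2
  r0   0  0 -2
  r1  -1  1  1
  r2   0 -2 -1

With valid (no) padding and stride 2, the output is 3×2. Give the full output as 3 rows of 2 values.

-58 7
-32 -39
-64 -56

Output[0,0]: The receptive field on the input at this output position is [10 11 20 / 3 3 5 / 13 7 9]. Elementwise product with the kernel and sum: 20·-2 + 3·-1 + 3·1 + 5·1 + 7·-2 + 9·-1.
Output[0,1]: The receptive field on the input at this output position is [20 2 0 / 5 13 16 / 9 3 11]. Elementwise product with the kernel and sum: 0·-2 + 5·-1 + 13·1 + 16·1 + 3·-2 + 11·-1.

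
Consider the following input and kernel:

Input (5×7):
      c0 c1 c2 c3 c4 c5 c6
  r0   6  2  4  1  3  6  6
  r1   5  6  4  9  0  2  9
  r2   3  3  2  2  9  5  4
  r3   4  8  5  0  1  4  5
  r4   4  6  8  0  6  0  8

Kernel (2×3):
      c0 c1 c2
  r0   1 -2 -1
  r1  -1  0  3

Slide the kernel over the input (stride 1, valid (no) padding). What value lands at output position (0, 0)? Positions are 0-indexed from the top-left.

5

The receptive field on the input at this output position is [6 2 4 / 5 6 4]. Elementwise product with the kernel and sum: 6·1 + 2·-2 + 4·-1 + 5·-1 + 4·3.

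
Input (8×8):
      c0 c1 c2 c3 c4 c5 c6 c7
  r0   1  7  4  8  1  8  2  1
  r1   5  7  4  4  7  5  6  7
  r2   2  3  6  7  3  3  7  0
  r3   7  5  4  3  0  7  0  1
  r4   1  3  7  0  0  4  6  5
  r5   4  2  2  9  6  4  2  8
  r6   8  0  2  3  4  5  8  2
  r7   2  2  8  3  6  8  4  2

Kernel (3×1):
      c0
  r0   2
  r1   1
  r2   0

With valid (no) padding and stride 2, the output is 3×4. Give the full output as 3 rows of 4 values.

Output[0,0]: The receptive field on the input at this output position is [1 / 5 / 2]. Elementwise product with the kernel and sum: 1·2 + 5·1.
Output[0,1]: The receptive field on the input at this output position is [4 / 4 / 6]. Elementwise product with the kernel and sum: 4·2 + 4·1.

7 12 9 10
11 16 6 14
6 16 6 14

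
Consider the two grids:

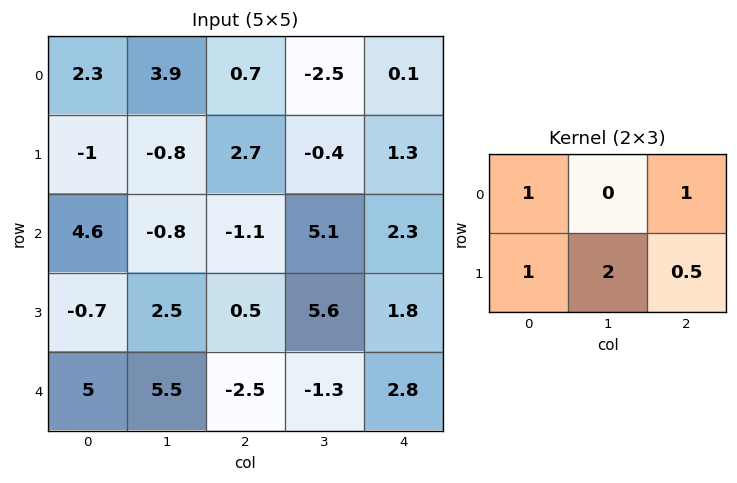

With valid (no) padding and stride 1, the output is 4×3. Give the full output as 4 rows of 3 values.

1.75 5.8 3.35
4.15 -1.65 14.25
8.05 10.6 13.8
14.55 7.95 -1.4

Output[0,0]: The receptive field on the input at this output position is [2.3 3.9 0.7 / -1 -0.8 2.7]. Elementwise product with the kernel and sum: 2.3·1 + 0.7·1 + -1·1 + -0.8·2 + 2.7·0.5.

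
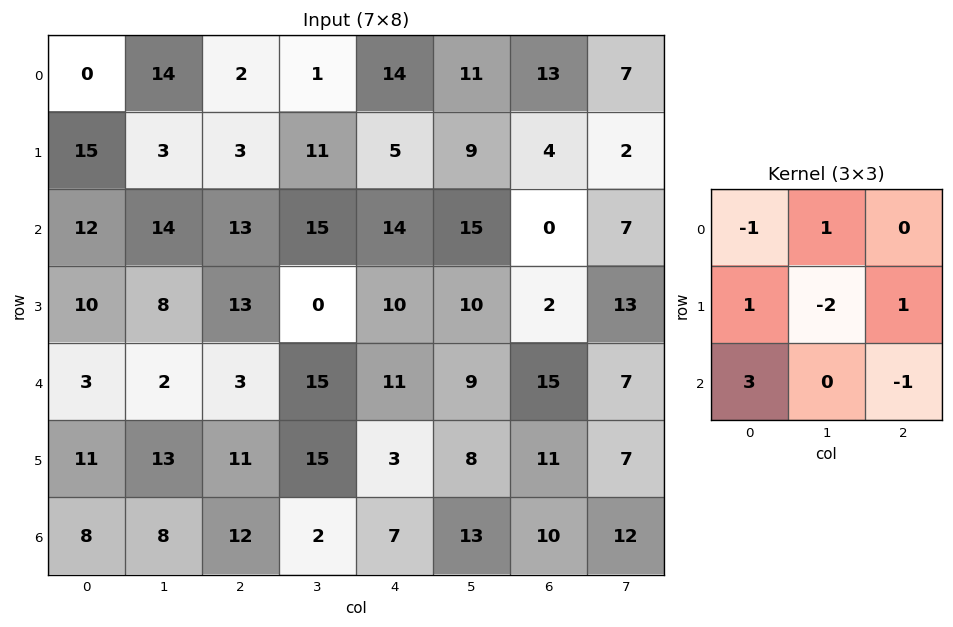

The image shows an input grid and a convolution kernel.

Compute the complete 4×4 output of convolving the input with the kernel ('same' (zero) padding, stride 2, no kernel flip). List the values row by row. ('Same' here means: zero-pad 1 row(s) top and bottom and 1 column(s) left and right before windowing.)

Output[0,0]: The receptive field on the zero-padded input at this output position is [0 0 0 / 0 0 14 / 0 15 3]. Elementwise product with the kernel and sum: 0·-1 + 0·1 + 0·1 + 0·-2 + 14·1 + 0·3 + 3·-1.

11 9 8 17
-3 27 -14 34
-7 40 49 -5
3 -16 -11 8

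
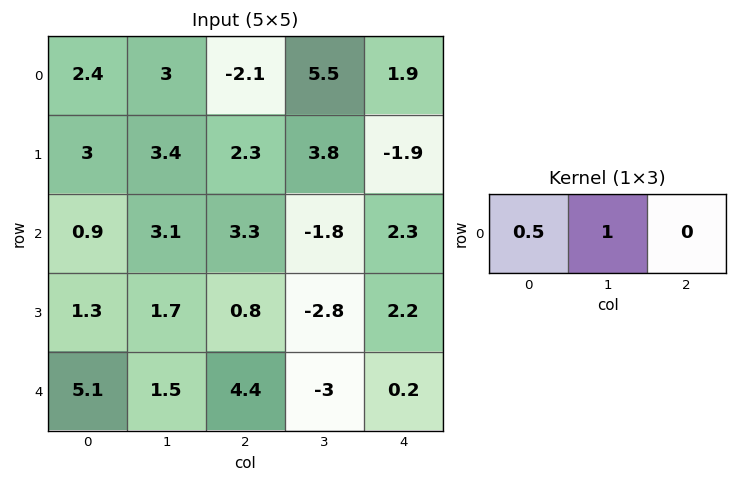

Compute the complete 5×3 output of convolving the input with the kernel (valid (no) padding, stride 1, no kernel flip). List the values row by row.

4.2 -0.6 4.45
4.9 4 4.95
3.55 4.85 -0.15
2.35 1.65 -2.4
4.05 5.15 -0.8

Output[0,0]: The receptive field on the input at this output position is [2.4 3 -2.1]. Elementwise product with the kernel and sum: 2.4·0.5 + 3·1.
Output[0,1]: The receptive field on the input at this output position is [3 -2.1 5.5]. Elementwise product with the kernel and sum: 3·0.5 + -2.1·1.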